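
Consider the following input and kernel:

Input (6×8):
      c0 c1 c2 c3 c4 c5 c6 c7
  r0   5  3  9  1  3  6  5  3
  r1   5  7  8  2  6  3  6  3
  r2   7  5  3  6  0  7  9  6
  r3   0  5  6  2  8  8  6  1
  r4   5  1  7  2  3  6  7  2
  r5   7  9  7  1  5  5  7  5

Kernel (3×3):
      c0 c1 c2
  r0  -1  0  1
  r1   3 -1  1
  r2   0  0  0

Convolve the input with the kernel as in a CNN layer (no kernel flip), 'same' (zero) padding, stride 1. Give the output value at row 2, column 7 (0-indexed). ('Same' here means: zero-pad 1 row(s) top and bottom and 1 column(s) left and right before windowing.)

15

The receptive field on the zero-padded input at this output position is [6 3 0 / 9 6 0 / 6 1 0]. Elementwise product with the kernel and sum: 6·-1 + 0·1 + 9·3 + 6·-1 + 0·1.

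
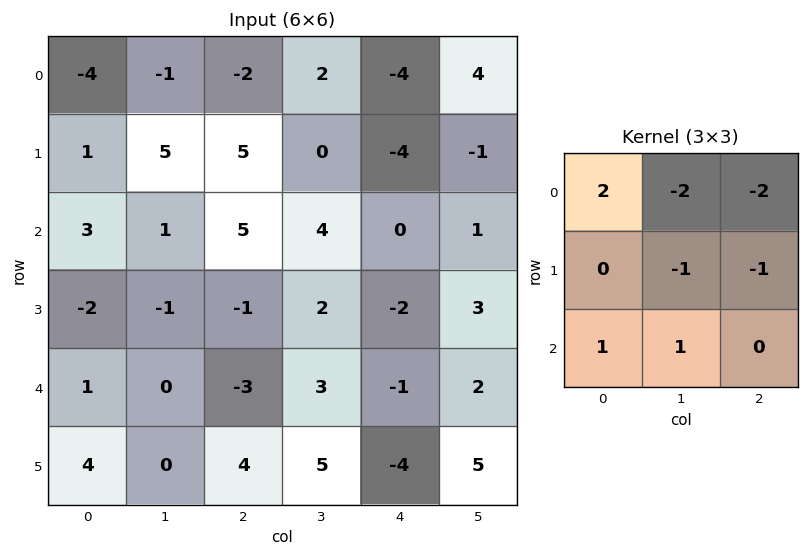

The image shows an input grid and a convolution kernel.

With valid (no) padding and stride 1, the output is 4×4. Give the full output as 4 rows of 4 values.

-8 -1 13 13
-27 -11 15 9
-3 -20 2 7
7 0 5 2

Output[0,0]: The receptive field on the input at this output position is [-4 -1 -2 / 1 5 5 / 3 1 5]. Elementwise product with the kernel and sum: -4·2 + -1·-2 + -2·-2 + 5·-1 + 5·-1 + 3·1 + 1·1.
Output[0,1]: The receptive field on the input at this output position is [-1 -2 2 / 5 5 0 / 1 5 4]. Elementwise product with the kernel and sum: -1·2 + -2·-2 + 2·-2 + 5·-1 + 0·-1 + 1·1 + 5·1.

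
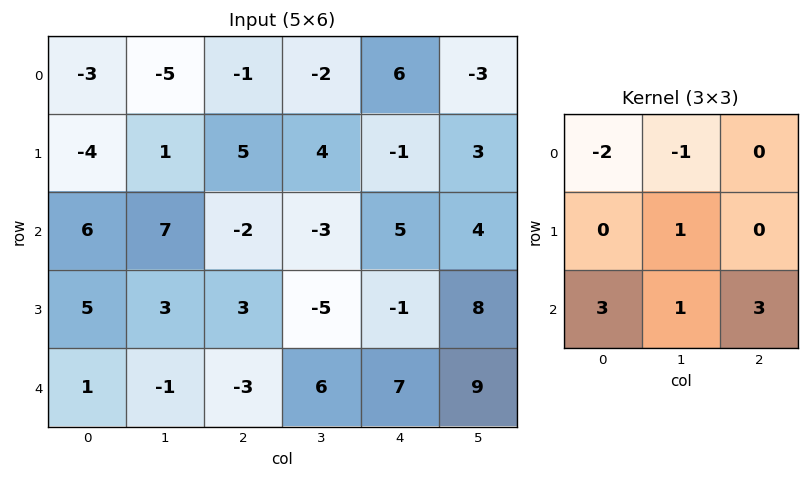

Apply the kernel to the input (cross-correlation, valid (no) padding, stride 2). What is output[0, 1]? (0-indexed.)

The receptive field on the input at this output position is [-1 -2 6 / 5 4 -1 / -2 -3 5]. Elementwise product with the kernel and sum: -1·-2 + -2·-1 + 4·1 + -2·3 + -3·1 + 5·3.

14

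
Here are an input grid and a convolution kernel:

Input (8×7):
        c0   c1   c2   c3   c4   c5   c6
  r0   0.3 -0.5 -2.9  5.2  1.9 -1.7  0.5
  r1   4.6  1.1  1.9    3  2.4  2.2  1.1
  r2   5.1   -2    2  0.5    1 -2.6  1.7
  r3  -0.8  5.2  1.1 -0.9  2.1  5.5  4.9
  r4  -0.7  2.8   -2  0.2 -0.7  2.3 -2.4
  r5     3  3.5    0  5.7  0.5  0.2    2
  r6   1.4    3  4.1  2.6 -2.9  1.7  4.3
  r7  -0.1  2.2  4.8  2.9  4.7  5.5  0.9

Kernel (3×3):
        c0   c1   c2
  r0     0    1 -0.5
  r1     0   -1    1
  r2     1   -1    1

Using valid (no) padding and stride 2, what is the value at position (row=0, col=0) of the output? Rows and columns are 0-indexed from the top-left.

The receptive field on the input at this output position is [0.3 -0.5 -2.9 / 4.6 1.1 1.9 / 5.1 -2 2]. Elementwise product with the kernel and sum: -0.5·1 + -2.9·-0.5 + 1.1·-1 + 1.9·1 + 5.1·1 + -2·-1 + 2·1.

10.85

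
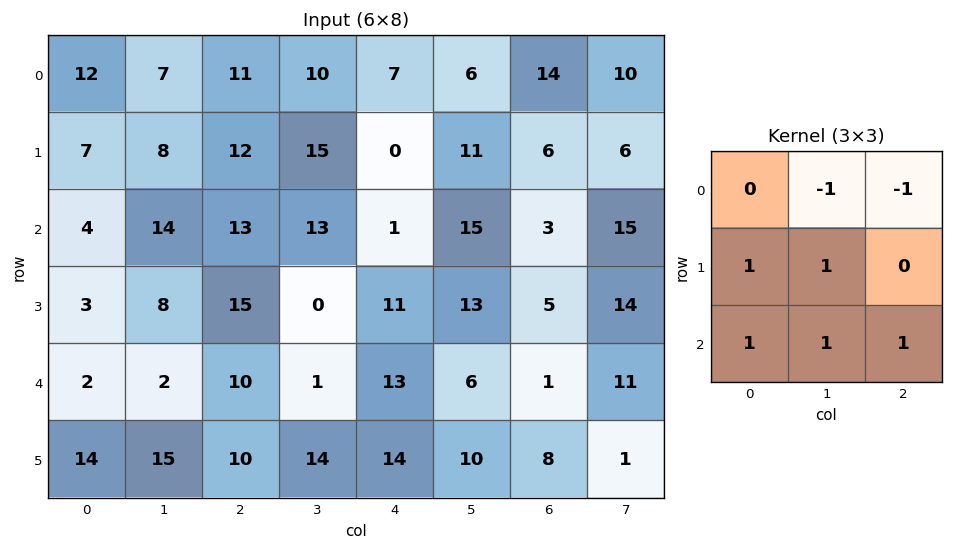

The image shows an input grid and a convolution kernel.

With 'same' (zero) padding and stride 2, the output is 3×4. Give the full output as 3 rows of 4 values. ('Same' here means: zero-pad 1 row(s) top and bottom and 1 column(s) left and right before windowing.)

Output[0,0]: The receptive field on the zero-padded input at this output position is [0 0 0 / 0 12 7 / 0 7 8]. Elementwise product with the kernel and sum: 0·-1 + 0·-1 + 0·1 + 12·1 + 0·1 + 7·1 + 8·1.

27 53 43 43
0 23 27 38
20 36 28 7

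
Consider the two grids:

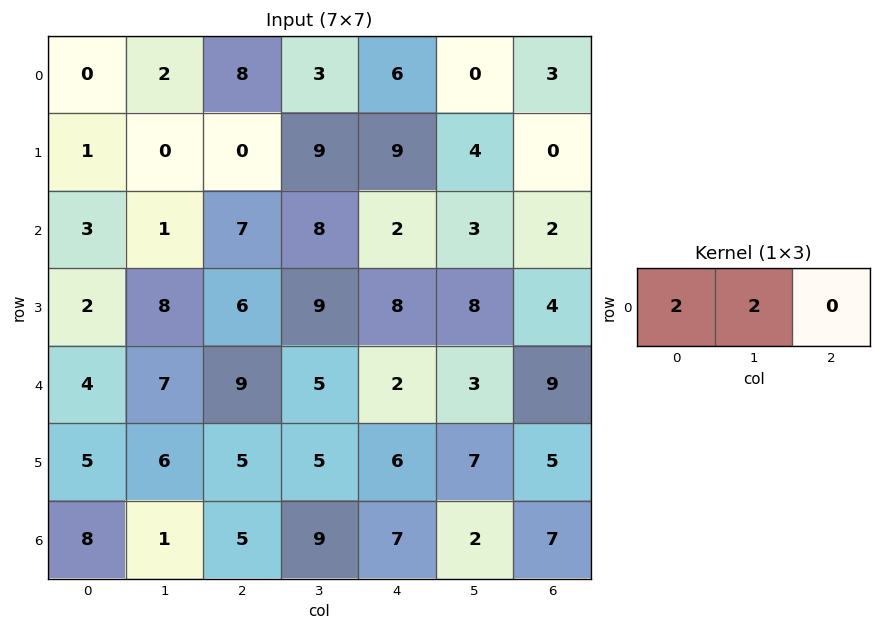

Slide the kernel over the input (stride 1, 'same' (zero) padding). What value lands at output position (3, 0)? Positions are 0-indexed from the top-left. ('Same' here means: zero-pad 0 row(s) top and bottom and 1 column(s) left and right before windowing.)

4

The receptive field on the zero-padded input at this output position is [0 2 8]. Elementwise product with the kernel and sum: 0·2 + 2·2.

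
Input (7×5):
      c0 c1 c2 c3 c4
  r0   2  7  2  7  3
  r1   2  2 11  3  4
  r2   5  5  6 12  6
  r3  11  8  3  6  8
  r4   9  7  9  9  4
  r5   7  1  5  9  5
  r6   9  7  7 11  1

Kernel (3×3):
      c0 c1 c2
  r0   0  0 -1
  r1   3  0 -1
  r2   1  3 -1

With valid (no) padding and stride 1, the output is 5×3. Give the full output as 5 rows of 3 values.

7 7 62
30 11 21
45 31 27
20 13 42
30 2 45

Output[0,0]: The receptive field on the input at this output position is [2 7 2 / 2 2 11 / 5 5 6]. Elementwise product with the kernel and sum: 2·-1 + 2·3 + 11·-1 + 5·1 + 5·3 + 6·-1.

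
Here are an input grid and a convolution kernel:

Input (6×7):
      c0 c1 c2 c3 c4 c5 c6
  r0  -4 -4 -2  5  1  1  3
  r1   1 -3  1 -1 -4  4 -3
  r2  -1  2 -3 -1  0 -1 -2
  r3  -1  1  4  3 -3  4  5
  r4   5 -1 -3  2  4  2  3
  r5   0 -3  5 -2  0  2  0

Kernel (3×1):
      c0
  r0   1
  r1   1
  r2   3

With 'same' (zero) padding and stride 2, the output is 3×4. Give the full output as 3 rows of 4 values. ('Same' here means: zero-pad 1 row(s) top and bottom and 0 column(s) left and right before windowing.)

-1 1 -11 -6
-3 10 -13 10
4 16 1 8

Output[0,0]: The receptive field on the zero-padded input at this output position is [0 / -4 / 1]. Elementwise product with the kernel and sum: 0·1 + -4·1 + 1·3.
Output[0,1]: The receptive field on the zero-padded input at this output position is [0 / -2 / 1]. Elementwise product with the kernel and sum: 0·1 + -2·1 + 1·3.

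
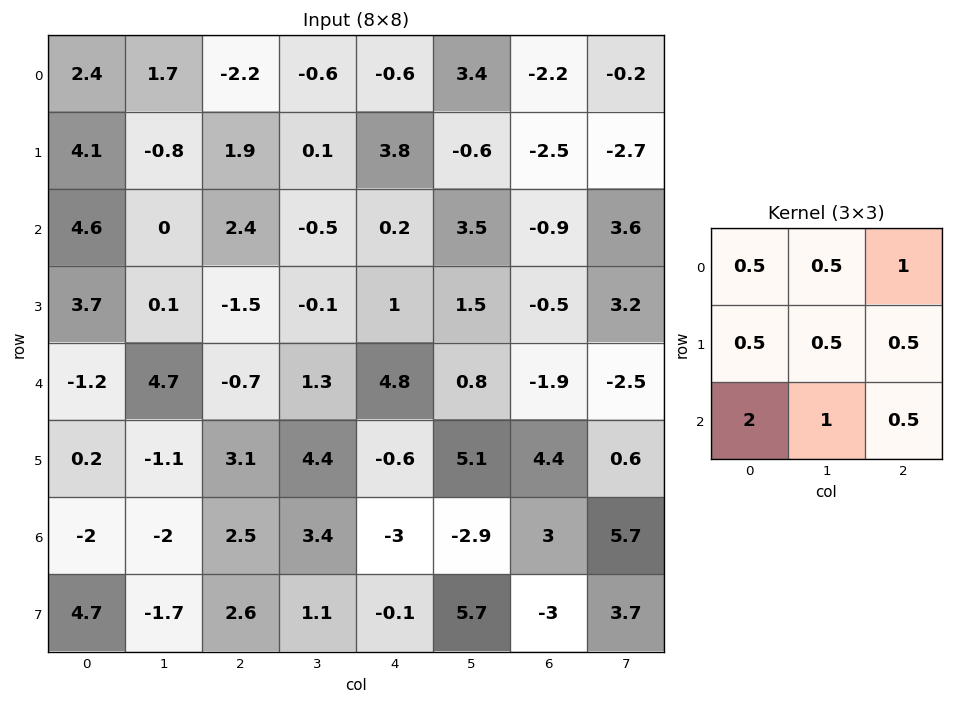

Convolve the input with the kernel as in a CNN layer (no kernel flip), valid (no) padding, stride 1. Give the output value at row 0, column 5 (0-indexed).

5.4

The receptive field on the input at this output position is [3.4 -2.2 -0.2 / -0.6 -2.5 -2.7 / 3.5 -0.9 3.6]. Elementwise product with the kernel and sum: 3.4·0.5 + -2.2·0.5 + -0.2·1 + -0.6·0.5 + -2.5·0.5 + -2.7·0.5 + 3.5·2 + -0.9·1 + 3.6·0.5.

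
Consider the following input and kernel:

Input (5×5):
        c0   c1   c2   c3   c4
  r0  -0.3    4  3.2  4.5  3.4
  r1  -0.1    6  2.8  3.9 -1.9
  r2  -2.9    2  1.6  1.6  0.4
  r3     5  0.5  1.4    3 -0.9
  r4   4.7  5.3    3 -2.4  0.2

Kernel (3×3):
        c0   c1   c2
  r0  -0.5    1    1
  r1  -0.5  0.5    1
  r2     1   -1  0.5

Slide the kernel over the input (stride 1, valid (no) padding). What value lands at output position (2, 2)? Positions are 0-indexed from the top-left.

6.6

The receptive field on the input at this output position is [1.6 1.6 0.4 / 1.4 3 -0.9 / 3 -2.4 0.2]. Elementwise product with the kernel and sum: 1.6·-0.5 + 1.6·1 + 0.4·1 + 1.4·-0.5 + 3·0.5 + -0.9·1 + 3·1 + -2.4·-1 + 0.2·0.5.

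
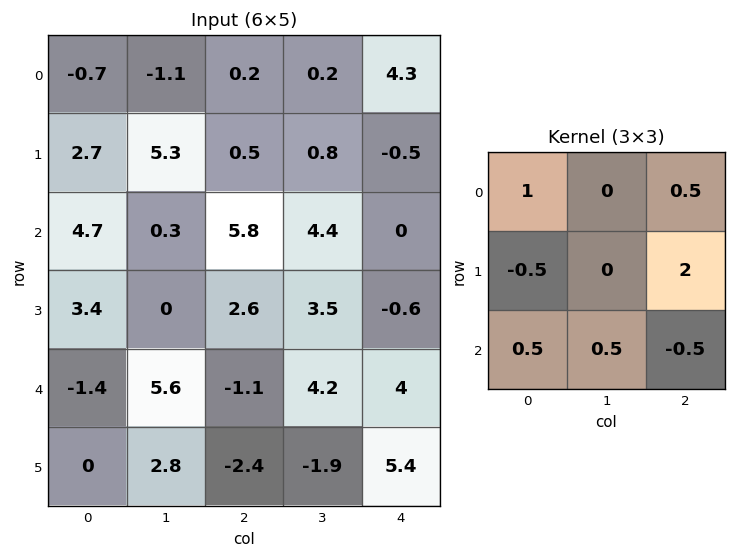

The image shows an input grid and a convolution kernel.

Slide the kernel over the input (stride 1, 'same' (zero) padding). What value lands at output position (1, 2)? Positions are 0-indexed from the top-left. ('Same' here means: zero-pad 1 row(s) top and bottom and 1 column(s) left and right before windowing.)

The receptive field on the zero-padded input at this output position is [-1.1 0.2 0.2 / 5.3 0.5 0.8 / 0.3 5.8 4.4]. Elementwise product with the kernel and sum: -1.1·1 + 0.2·0.5 + 5.3·-0.5 + 0.8·2 + 0.3·0.5 + 5.8·0.5 + 4.4·-0.5.

-1.2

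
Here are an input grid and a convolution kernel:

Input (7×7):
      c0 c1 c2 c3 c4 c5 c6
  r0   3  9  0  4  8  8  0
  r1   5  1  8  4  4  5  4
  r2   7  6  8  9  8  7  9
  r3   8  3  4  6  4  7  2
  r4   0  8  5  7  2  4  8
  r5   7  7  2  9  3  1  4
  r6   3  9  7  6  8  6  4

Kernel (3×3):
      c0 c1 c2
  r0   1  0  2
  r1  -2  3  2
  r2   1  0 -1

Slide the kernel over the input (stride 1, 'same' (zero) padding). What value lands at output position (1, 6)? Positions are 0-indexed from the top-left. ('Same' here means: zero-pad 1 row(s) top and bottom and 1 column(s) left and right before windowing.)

The receptive field on the zero-padded input at this output position is [8 0 0 / 5 4 0 / 7 9 0]. Elementwise product with the kernel and sum: 8·1 + 0·2 + 5·-2 + 4·3 + 0·2 + 7·1 + 0·-1.

17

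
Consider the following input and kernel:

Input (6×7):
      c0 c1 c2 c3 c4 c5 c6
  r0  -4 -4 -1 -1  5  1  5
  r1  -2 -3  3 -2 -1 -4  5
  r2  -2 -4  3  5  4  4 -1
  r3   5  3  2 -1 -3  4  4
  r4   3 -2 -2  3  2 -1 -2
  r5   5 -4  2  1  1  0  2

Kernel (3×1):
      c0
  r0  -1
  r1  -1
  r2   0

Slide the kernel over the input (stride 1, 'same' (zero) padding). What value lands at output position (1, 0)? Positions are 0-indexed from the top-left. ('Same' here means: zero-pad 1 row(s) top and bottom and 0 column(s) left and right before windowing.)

6

The receptive field on the zero-padded input at this output position is [-4 / -2 / -2]. Elementwise product with the kernel and sum: -4·-1 + -2·-1.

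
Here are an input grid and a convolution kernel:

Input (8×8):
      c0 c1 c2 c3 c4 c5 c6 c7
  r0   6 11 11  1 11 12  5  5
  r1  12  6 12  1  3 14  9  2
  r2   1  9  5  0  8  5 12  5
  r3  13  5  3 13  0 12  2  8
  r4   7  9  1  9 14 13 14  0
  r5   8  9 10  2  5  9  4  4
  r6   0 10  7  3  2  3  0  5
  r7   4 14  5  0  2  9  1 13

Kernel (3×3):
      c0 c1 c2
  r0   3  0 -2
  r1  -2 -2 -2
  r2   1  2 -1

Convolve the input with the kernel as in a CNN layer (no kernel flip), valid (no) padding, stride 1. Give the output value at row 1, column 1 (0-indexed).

The receptive field on the input at this output position is [6 12 1 / 9 5 0 / 5 3 13]. Elementwise product with the kernel and sum: 6·3 + 1·-2 + 9·-2 + 5·-2 + 0·-2 + 5·1 + 3·2 + 13·-1.

-14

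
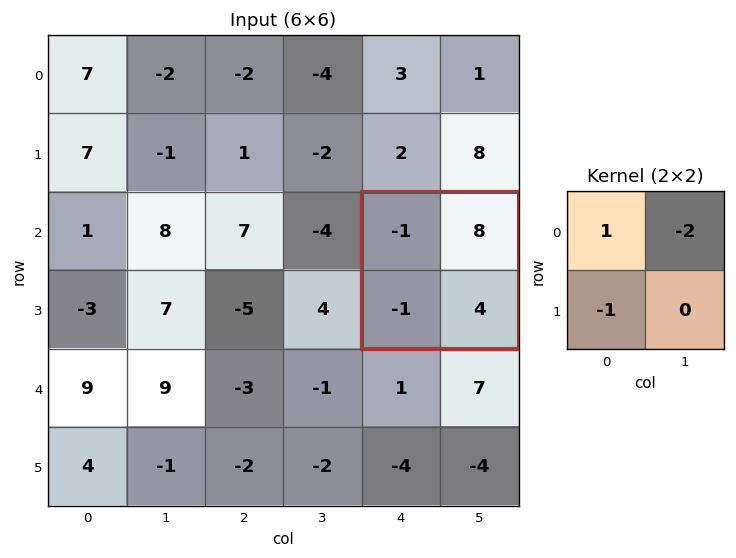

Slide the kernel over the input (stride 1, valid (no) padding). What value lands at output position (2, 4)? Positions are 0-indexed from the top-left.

The receptive field on the input at this output position is [-1 8 / -1 4]. Elementwise product with the kernel and sum: -1·1 + 8·-2 + -1·-1.

-16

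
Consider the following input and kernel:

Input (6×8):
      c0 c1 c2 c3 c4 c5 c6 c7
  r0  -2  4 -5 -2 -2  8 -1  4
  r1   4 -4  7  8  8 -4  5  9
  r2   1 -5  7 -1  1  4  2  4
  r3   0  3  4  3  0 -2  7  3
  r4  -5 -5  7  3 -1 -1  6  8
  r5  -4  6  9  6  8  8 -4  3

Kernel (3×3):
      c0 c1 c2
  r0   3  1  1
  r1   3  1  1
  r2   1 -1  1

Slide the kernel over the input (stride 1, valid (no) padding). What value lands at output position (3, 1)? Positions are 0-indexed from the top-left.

The receptive field on the input at this output position is [3 4 3 / -5 7 3 / 6 9 6]. Elementwise product with the kernel and sum: 3·3 + 4·1 + 3·1 + -5·3 + 7·1 + 3·1 + 6·1 + 9·-1 + 6·1.

14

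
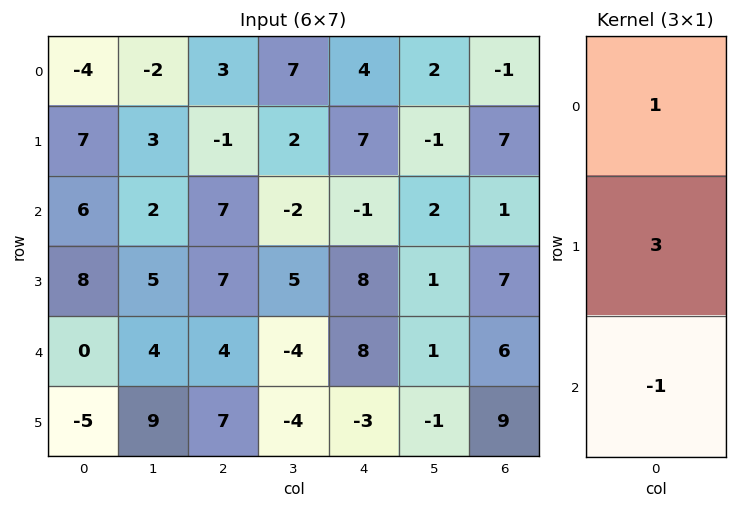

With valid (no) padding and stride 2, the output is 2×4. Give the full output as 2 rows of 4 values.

11 -7 26 19
30 24 15 16

Output[0,0]: The receptive field on the input at this output position is [-4 / 7 / 6]. Elementwise product with the kernel and sum: -4·1 + 7·3 + 6·-1.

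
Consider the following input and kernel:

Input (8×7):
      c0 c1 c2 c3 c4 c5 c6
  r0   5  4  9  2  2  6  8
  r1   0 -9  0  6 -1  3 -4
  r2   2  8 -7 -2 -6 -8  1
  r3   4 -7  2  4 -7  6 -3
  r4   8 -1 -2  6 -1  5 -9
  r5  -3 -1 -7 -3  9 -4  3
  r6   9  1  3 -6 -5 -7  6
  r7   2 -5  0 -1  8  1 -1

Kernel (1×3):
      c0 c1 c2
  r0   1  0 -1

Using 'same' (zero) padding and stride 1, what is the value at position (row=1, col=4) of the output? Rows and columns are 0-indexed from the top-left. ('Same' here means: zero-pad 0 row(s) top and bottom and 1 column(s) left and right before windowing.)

3

The receptive field on the zero-padded input at this output position is [6 -1 3]. Elementwise product with the kernel and sum: 6·1 + 3·-1.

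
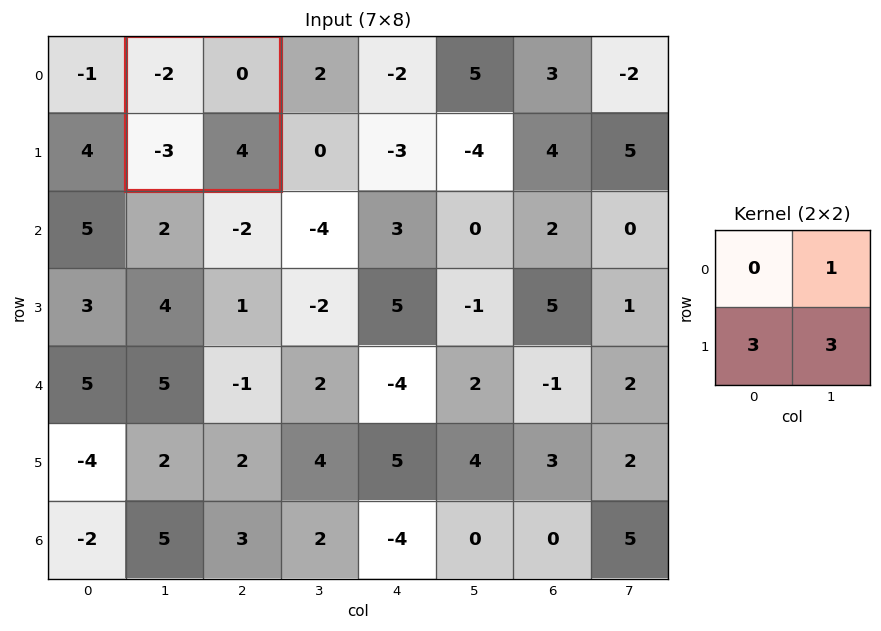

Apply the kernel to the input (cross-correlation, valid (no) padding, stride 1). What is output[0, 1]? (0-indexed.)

3

The receptive field on the input at this output position is [-2 0 / -3 4]. Elementwise product with the kernel and sum: 0·1 + -3·3 + 4·3.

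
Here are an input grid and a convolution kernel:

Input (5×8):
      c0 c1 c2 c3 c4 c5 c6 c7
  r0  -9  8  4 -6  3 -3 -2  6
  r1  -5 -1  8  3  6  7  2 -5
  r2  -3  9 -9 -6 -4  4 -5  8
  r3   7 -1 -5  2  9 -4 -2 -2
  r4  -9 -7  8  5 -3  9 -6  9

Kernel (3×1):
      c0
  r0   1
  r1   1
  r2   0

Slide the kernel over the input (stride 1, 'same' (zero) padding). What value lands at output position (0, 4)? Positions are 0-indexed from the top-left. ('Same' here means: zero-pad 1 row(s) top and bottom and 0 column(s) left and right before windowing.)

3

The receptive field on the zero-padded input at this output position is [0 / 3 / 6]. Elementwise product with the kernel and sum: 0·1 + 3·1.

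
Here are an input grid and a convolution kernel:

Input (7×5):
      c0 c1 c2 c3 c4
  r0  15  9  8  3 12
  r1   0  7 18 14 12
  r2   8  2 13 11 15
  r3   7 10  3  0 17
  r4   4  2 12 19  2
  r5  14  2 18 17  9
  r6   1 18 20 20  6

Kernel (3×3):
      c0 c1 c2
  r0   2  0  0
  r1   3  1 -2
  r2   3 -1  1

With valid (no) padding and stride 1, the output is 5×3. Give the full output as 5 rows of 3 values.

Output[0,0]: The receptive field on the input at this output position is [15 9 8 / 0 7 18 / 8 2 13]. Elementwise product with the kernel and sum: 15·2 + 0·3 + 7·1 + 18·-2 + 8·3 + 2·-1 + 13·1.

36 33 103
14 38 82
63 50 20
62 5 103
21 48 123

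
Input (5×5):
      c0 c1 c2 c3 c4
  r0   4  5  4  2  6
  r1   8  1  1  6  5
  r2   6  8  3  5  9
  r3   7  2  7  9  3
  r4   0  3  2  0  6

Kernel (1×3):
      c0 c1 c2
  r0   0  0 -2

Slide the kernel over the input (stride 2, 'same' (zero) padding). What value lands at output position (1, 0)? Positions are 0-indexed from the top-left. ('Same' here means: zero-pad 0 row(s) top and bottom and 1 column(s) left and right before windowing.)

The receptive field on the zero-padded input at this output position is [0 6 8]. Elementwise product with the kernel and sum: 8·-2.

-16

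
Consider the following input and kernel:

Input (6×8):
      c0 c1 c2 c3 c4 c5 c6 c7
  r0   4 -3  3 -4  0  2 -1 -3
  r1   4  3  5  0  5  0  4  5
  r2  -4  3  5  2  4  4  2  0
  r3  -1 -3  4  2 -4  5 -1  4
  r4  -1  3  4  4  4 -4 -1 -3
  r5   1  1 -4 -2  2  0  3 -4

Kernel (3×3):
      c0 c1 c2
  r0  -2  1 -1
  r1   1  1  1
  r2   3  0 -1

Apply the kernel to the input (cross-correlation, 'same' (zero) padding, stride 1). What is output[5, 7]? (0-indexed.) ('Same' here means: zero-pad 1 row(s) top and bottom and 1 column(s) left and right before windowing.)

The receptive field on the zero-padded input at this output position is [-1 -3 0 / 3 -4 0 / 0 0 0]. Elementwise product with the kernel and sum: -1·-2 + -3·1 + 0·-1 + 3·1 + -4·1 + 0·1 + 0·3 + 0·-1.

-2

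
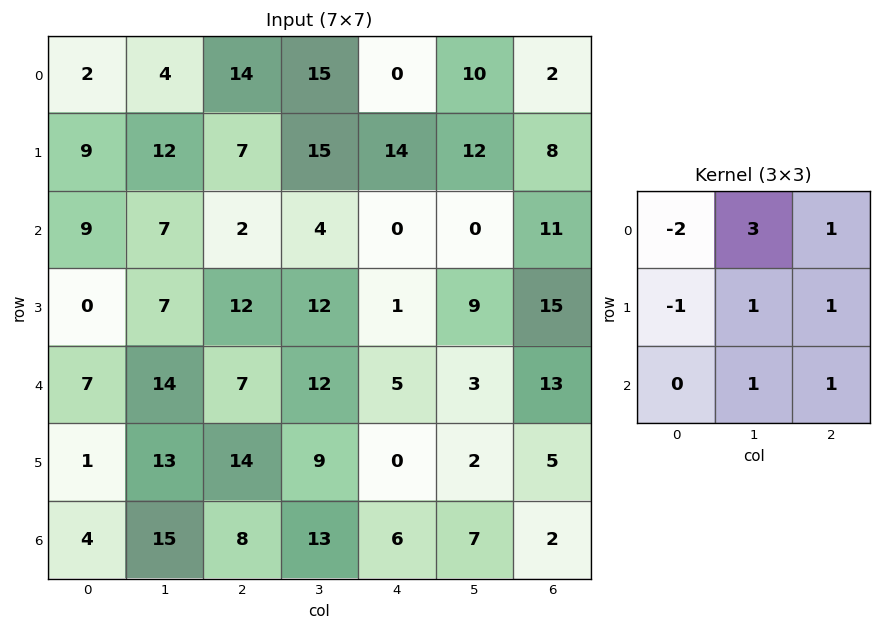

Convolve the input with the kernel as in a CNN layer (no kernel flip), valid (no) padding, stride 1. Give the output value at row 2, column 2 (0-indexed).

The receptive field on the input at this output position is [2 4 0 / 12 12 1 / 7 12 5]. Elementwise product with the kernel and sum: 2·-2 + 4·3 + 0·1 + 12·-1 + 12·1 + 1·1 + 12·1 + 5·1.

26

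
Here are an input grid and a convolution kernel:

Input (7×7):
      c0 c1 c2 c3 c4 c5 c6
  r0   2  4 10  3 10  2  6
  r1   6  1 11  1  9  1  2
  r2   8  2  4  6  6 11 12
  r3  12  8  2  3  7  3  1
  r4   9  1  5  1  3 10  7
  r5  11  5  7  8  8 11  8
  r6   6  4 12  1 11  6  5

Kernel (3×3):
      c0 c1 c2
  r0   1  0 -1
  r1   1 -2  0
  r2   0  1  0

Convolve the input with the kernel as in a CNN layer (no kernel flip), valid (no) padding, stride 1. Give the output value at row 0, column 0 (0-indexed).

-2

The receptive field on the input at this output position is [2 4 10 / 6 1 11 / 8 2 4]. Elementwise product with the kernel and sum: 2·1 + 10·-1 + 6·1 + 1·-2 + 2·1.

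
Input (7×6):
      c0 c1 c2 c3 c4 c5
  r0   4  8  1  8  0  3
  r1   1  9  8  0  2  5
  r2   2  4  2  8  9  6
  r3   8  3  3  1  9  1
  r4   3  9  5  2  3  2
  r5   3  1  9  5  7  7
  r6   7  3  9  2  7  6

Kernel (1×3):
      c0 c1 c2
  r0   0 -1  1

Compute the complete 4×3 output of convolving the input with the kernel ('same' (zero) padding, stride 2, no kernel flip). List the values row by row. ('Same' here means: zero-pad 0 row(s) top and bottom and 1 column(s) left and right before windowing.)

4 7 3
2 6 -3
6 -3 -1
-4 -7 -1

Output[0,0]: The receptive field on the zero-padded input at this output position is [0 4 8]. Elementwise product with the kernel and sum: 4·-1 + 8·1.
Output[0,1]: The receptive field on the zero-padded input at this output position is [8 1 8]. Elementwise product with the kernel and sum: 1·-1 + 8·1.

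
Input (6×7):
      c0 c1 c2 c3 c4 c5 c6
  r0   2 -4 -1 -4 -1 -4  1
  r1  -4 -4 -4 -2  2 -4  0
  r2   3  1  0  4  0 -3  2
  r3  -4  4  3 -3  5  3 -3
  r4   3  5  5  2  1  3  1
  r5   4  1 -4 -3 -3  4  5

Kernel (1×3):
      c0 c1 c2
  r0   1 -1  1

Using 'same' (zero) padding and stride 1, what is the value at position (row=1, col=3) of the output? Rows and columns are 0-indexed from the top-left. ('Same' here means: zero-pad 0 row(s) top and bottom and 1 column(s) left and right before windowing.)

The receptive field on the zero-padded input at this output position is [-4 -2 2]. Elementwise product with the kernel and sum: -4·1 + -2·-1 + 2·1.

0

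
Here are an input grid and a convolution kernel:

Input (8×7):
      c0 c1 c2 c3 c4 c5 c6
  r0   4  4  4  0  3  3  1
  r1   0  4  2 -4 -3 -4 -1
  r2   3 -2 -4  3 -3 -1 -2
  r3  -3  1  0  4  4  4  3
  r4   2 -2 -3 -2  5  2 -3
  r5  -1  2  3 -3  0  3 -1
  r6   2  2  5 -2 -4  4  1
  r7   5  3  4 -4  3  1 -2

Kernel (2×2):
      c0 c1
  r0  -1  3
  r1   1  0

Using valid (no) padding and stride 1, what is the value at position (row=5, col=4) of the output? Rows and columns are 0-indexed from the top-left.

5

The receptive field on the input at this output position is [0 3 / -4 4]. Elementwise product with the kernel and sum: 0·-1 + 3·3 + -4·1.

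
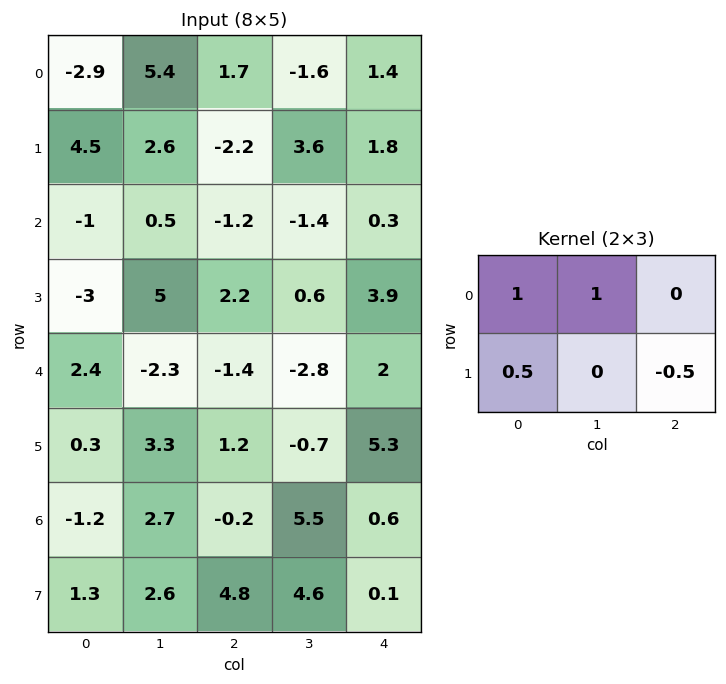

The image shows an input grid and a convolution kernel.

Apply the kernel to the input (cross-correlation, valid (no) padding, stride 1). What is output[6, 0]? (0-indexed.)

-0.25

The receptive field on the input at this output position is [-1.2 2.7 -0.2 / 1.3 2.6 4.8]. Elementwise product with the kernel and sum: -1.2·1 + 2.7·1 + 1.3·0.5 + 4.8·-0.5.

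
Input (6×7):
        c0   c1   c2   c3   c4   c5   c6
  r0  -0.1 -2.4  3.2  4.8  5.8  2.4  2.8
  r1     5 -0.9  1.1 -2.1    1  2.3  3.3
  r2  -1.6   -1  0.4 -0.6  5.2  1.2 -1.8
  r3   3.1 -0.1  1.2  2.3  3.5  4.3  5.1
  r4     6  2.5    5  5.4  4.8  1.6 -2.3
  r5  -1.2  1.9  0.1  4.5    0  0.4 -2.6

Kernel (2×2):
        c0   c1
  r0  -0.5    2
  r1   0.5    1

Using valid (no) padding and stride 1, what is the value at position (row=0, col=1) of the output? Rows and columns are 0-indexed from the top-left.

8.25

The receptive field on the input at this output position is [-2.4 3.2 / -0.9 1.1]. Elementwise product with the kernel and sum: -2.4·-0.5 + 3.2·2 + -0.9·0.5 + 1.1·1.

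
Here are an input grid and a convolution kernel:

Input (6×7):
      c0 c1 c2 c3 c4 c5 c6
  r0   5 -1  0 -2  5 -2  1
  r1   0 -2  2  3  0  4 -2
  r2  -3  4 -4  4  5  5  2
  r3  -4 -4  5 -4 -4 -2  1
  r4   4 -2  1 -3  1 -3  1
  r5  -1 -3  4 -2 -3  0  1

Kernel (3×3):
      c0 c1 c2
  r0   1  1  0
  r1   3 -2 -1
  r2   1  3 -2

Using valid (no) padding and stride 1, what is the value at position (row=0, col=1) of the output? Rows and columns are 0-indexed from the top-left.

-30

The receptive field on the input at this output position is [-1 0 -2 / -2 2 3 / 4 -4 4]. Elementwise product with the kernel and sum: -1·1 + 0·1 + -2·3 + 2·-2 + 3·-1 + 4·1 + -4·3 + 4·-2.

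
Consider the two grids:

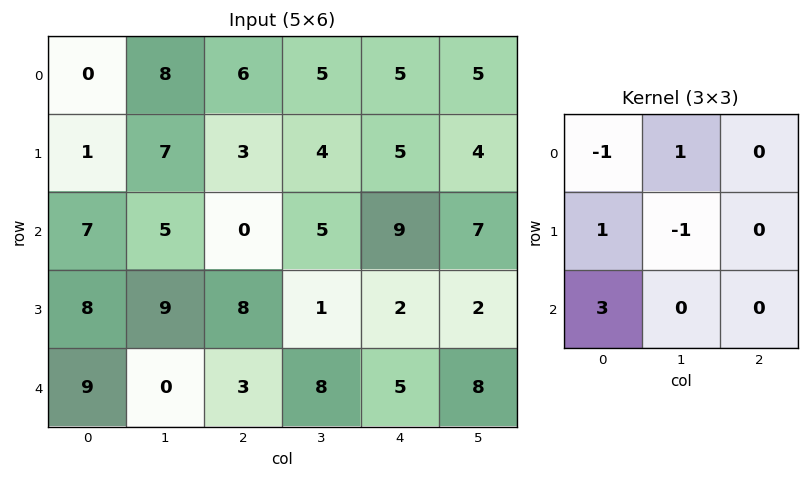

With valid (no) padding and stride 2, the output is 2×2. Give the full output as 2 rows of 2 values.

Output[0,0]: The receptive field on the input at this output position is [0 8 6 / 1 7 3 / 7 5 0]. Elementwise product with the kernel and sum: 0·-1 + 8·1 + 1·1 + 7·-1 + 7·3.
Output[0,1]: The receptive field on the input at this output position is [6 5 5 / 3 4 5 / 0 5 9]. Elementwise product with the kernel and sum: 6·-1 + 5·1 + 3·1 + 4·-1 + 0·3.

23 -2
24 21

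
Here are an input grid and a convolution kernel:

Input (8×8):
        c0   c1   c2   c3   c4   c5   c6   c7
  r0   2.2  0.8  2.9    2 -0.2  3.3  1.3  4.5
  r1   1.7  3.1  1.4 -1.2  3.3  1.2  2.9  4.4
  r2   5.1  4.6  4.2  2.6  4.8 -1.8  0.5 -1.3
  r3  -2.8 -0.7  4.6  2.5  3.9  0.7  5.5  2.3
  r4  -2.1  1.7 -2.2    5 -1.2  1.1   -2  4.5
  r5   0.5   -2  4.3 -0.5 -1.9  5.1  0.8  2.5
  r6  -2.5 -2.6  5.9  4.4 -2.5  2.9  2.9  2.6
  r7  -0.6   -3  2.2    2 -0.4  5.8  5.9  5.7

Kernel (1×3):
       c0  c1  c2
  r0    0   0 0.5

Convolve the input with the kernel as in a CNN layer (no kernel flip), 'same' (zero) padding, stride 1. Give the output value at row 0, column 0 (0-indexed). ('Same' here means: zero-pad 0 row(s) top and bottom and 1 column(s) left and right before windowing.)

0.4

The receptive field on the zero-padded input at this output position is [0 2.2 0.8]. Elementwise product with the kernel and sum: 0.8·0.5.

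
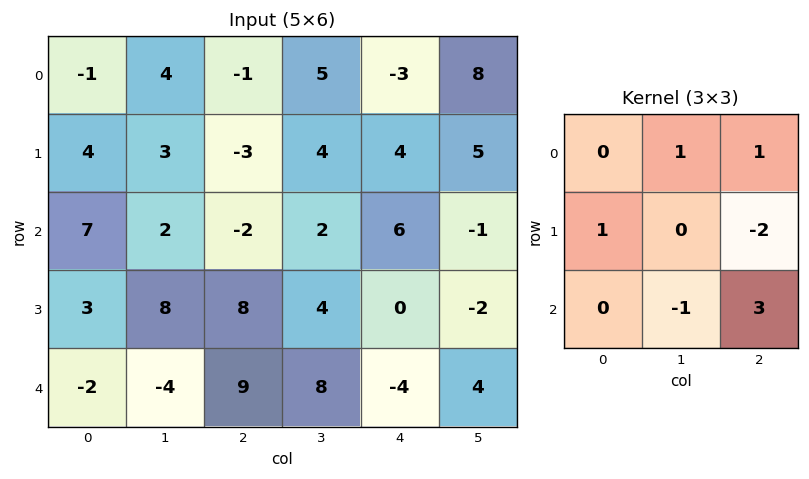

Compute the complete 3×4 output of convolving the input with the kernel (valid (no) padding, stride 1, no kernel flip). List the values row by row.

Output[0,0]: The receptive field on the input at this output position is [-1 4 -1 / 4 3 -3 / 7 2 -2]. Elementwise product with the kernel and sum: 4·1 + -1·1 + 4·1 + -3·-2 + 2·-1 + -2·3.
Output[0,1]: The receptive field on the input at this output position is [4 -1 5 / 3 -3 4 / 2 -2 2]. Elementwise product with the kernel and sum: -1·1 + 5·1 + 3·1 + 4·-2 + -2·-1 + 2·3.

5 7 7 -10
27 3 -10 7
18 15 -4 29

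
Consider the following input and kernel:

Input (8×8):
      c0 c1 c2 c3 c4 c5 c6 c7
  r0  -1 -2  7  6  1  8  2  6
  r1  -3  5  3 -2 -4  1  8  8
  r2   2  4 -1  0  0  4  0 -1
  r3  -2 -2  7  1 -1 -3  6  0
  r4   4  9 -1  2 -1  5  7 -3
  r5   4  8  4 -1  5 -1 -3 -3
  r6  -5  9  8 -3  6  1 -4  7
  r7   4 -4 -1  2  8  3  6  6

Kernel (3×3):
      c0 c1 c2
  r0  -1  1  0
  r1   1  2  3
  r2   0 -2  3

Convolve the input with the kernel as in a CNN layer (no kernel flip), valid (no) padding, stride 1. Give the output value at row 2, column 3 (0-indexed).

The receptive field on the input at this output position is [0 0 4 / 1 -1 -3 / 2 -1 5]. Elementwise product with the kernel and sum: 0·-1 + 0·1 + 1·1 + -1·2 + -3·3 + -1·-2 + 5·3.

7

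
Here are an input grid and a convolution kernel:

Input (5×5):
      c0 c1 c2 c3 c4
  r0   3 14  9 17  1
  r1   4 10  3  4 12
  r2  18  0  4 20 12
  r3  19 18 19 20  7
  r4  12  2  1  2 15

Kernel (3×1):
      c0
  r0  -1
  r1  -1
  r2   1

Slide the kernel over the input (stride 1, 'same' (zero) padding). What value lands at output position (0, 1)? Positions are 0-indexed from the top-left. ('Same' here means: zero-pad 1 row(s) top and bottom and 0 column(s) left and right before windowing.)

-4

The receptive field on the zero-padded input at this output position is [0 / 14 / 10]. Elementwise product with the kernel and sum: 0·-1 + 14·-1 + 10·1.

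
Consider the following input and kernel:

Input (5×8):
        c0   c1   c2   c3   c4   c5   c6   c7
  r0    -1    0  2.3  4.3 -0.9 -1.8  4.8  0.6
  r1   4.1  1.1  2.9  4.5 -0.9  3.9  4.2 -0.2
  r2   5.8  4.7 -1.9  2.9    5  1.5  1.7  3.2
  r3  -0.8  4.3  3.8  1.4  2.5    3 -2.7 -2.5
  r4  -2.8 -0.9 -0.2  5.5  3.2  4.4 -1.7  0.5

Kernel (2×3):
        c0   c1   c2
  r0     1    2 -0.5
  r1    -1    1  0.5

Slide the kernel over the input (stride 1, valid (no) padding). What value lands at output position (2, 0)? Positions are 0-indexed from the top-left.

The receptive field on the input at this output position is [5.8 4.7 -1.9 / -0.8 4.3 3.8]. Elementwise product with the kernel and sum: 5.8·1 + 4.7·2 + -1.9·-0.5 + -0.8·-1 + 4.3·1 + 3.8·0.5.

23.15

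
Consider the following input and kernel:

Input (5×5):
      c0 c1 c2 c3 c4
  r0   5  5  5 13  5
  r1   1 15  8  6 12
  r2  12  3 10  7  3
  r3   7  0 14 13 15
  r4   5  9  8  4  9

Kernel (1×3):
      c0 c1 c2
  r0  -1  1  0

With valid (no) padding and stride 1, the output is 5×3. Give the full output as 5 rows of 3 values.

Output[0,0]: The receptive field on the input at this output position is [5 5 5]. Elementwise product with the kernel and sum: 5·-1 + 5·1.

0 0 8
14 -7 -2
-9 7 -3
-7 14 -1
4 -1 -4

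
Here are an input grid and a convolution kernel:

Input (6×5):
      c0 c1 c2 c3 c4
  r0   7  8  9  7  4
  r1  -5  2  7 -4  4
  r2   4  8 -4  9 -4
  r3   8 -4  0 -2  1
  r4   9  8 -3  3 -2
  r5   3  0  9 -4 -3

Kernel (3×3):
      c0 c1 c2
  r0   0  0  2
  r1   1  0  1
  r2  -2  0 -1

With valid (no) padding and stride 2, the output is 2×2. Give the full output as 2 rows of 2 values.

16 31
-15 1

Output[0,0]: The receptive field on the input at this output position is [7 8 9 / -5 2 7 / 4 8 -4]. Elementwise product with the kernel and sum: 9·2 + -5·1 + 7·1 + 4·-2 + -4·-1.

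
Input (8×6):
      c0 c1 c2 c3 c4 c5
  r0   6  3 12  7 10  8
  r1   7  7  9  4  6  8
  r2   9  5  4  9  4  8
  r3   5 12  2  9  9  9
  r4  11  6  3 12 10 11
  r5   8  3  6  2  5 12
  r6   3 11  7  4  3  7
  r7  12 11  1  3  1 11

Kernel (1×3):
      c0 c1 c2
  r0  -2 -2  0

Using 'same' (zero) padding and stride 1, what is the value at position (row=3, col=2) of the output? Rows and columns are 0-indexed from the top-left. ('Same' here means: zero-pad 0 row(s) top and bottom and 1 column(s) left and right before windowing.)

The receptive field on the zero-padded input at this output position is [12 2 9]. Elementwise product with the kernel and sum: 12·-2 + 2·-2.

-28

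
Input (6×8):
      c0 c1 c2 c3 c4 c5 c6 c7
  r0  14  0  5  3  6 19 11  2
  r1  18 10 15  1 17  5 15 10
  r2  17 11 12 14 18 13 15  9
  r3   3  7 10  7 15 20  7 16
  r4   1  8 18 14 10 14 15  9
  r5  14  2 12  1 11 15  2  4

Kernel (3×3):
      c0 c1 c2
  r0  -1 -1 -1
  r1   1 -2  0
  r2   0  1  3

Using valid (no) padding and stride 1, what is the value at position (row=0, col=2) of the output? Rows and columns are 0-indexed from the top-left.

The receptive field on the input at this output position is [5 3 6 / 15 1 17 / 12 14 18]. Elementwise product with the kernel and sum: 5·-1 + 3·-1 + 6·-1 + 15·1 + 1·-2 + 14·1 + 18·3.

67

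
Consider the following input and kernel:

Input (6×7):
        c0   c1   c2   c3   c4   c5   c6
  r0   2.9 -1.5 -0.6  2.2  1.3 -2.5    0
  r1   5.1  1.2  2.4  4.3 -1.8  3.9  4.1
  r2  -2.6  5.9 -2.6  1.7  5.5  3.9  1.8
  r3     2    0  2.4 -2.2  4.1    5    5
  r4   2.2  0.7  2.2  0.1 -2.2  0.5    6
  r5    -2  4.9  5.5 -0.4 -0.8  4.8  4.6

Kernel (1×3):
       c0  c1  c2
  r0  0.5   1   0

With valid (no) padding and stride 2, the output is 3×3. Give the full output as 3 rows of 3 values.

Output[0,0]: The receptive field on the input at this output position is [2.9 -1.5 -0.6]. Elementwise product with the kernel and sum: 2.9·0.5 + -1.5·1.
Output[0,1]: The receptive field on the input at this output position is [-0.6 2.2 1.3]. Elementwise product with the kernel and sum: -0.6·0.5 + 2.2·1.

-0.05 1.9 -1.85
4.6 0.4 6.65
1.8 1.2 -0.6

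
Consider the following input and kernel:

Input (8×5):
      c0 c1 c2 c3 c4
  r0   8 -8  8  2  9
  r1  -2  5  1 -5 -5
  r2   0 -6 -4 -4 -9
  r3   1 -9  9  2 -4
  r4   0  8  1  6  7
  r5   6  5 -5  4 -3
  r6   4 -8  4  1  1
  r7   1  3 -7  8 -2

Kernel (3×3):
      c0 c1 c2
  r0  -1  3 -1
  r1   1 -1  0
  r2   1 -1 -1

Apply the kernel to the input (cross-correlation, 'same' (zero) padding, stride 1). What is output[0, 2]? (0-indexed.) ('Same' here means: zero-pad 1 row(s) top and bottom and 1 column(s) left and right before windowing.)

-7

The receptive field on the zero-padded input at this output position is [0 0 0 / -8 8 2 / 5 1 -5]. Elementwise product with the kernel and sum: 0·-1 + 0·3 + 0·-1 + -8·1 + 8·-1 + 5·1 + 1·-1 + -5·-1.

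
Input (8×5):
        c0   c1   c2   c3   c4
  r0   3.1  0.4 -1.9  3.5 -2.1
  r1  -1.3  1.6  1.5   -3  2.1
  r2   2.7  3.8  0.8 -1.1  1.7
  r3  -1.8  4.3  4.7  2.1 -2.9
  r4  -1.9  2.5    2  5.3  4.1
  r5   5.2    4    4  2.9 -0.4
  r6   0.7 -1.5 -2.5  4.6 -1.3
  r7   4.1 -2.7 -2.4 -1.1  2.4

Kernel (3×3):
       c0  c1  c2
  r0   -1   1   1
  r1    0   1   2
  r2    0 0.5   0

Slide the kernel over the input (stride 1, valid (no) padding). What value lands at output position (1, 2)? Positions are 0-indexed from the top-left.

The receptive field on the input at this output position is [1.5 -3 2.1 / 0.8 -1.1 1.7 / 4.7 2.1 -2.9]. Elementwise product with the kernel and sum: 1.5·-1 + -3·1 + 2.1·1 + -1.1·1 + 1.7·2 + 2.1·0.5.

0.95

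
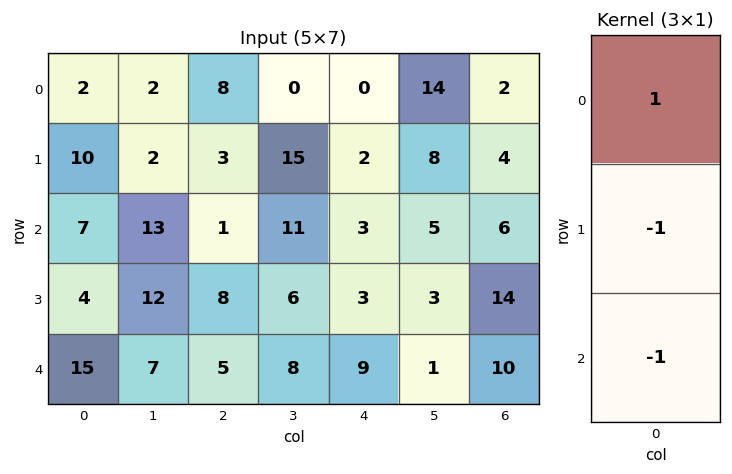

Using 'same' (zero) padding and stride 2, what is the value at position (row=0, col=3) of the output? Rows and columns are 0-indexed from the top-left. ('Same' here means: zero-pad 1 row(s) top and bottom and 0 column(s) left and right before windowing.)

The receptive field on the zero-padded input at this output position is [0 / 2 / 4]. Elementwise product with the kernel and sum: 0·1 + 2·-1 + 4·-1.

-6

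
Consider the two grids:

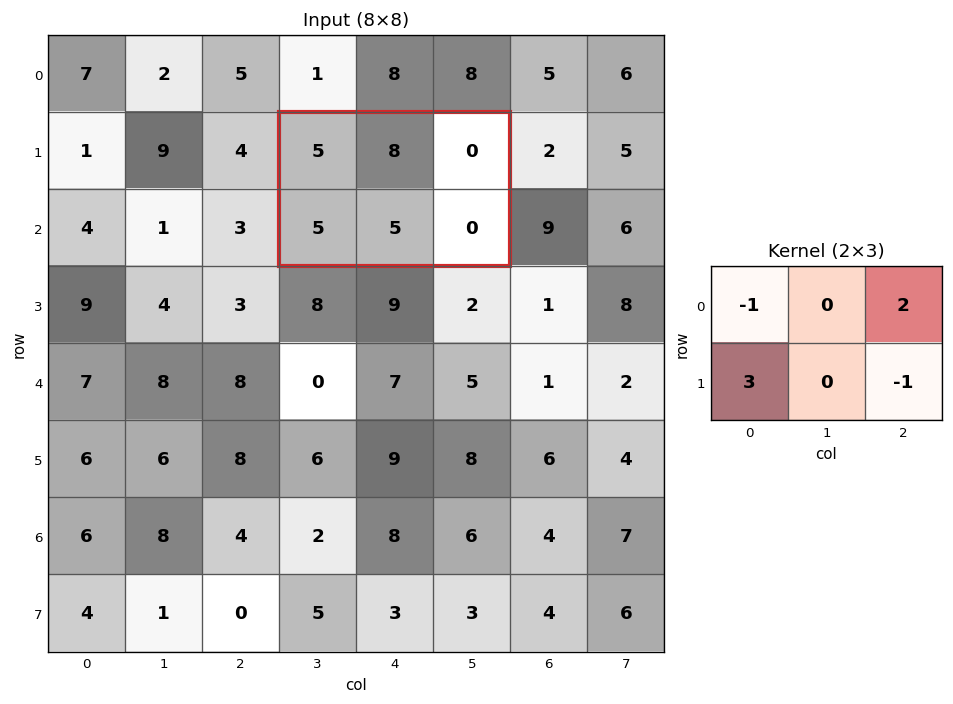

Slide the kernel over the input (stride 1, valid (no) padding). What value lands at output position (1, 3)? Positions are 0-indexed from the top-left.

The receptive field on the input at this output position is [5 8 0 / 5 5 0]. Elementwise product with the kernel and sum: 5·-1 + 0·2 + 5·3 + 0·-1.

10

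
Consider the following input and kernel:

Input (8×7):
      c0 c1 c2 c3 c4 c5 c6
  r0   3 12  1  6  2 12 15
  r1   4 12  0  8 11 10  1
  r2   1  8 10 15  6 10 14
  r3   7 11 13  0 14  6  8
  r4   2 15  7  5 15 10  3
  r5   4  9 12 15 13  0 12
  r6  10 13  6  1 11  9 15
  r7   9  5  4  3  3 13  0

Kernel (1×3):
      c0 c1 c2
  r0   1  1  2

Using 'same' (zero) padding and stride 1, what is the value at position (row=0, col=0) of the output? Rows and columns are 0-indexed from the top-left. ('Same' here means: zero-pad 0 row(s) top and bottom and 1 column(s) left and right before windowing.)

27

The receptive field on the zero-padded input at this output position is [0 3 12]. Elementwise product with the kernel and sum: 0·1 + 3·1 + 12·2.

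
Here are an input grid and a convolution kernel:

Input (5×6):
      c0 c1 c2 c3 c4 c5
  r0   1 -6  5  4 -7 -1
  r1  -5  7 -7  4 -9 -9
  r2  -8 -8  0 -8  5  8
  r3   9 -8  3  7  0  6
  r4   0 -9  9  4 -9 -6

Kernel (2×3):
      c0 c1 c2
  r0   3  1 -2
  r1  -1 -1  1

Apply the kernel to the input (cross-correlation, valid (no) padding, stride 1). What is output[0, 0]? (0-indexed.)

-22

The receptive field on the input at this output position is [1 -6 5 / -5 7 -7]. Elementwise product with the kernel and sum: 1·3 + -6·1 + 5·-2 + -5·-1 + 7·-1 + -7·1.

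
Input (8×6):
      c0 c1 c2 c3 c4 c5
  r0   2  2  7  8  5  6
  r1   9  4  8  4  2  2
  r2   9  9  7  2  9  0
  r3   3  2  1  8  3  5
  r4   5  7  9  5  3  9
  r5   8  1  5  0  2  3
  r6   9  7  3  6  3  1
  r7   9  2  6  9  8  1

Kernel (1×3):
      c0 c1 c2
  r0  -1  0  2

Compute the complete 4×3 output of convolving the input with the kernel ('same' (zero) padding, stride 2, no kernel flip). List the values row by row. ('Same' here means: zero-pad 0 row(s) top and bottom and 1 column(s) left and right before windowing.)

Output[0,0]: The receptive field on the zero-padded input at this output position is [0 2 2]. Elementwise product with the kernel and sum: 0·-1 + 2·2.
Output[0,1]: The receptive field on the zero-padded input at this output position is [2 7 8]. Elementwise product with the kernel and sum: 2·-1 + 8·2.

4 14 4
18 -5 -2
14 3 13
14 5 -4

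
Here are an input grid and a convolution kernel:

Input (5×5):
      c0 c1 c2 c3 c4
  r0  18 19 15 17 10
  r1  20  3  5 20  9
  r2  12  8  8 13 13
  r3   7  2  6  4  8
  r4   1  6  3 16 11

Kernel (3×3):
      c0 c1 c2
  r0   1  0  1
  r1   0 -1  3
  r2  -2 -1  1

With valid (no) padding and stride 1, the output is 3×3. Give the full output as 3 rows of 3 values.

21 80 16
31 48 32
31 28 30

Output[0,0]: The receptive field on the input at this output position is [18 19 15 / 20 3 5 / 12 8 8]. Elementwise product with the kernel and sum: 18·1 + 15·1 + 3·-1 + 5·3 + 12·-2 + 8·-1 + 8·1.
Output[0,1]: The receptive field on the input at this output position is [19 15 17 / 3 5 20 / 8 8 13]. Elementwise product with the kernel and sum: 19·1 + 17·1 + 5·-1 + 20·3 + 8·-2 + 8·-1 + 13·1.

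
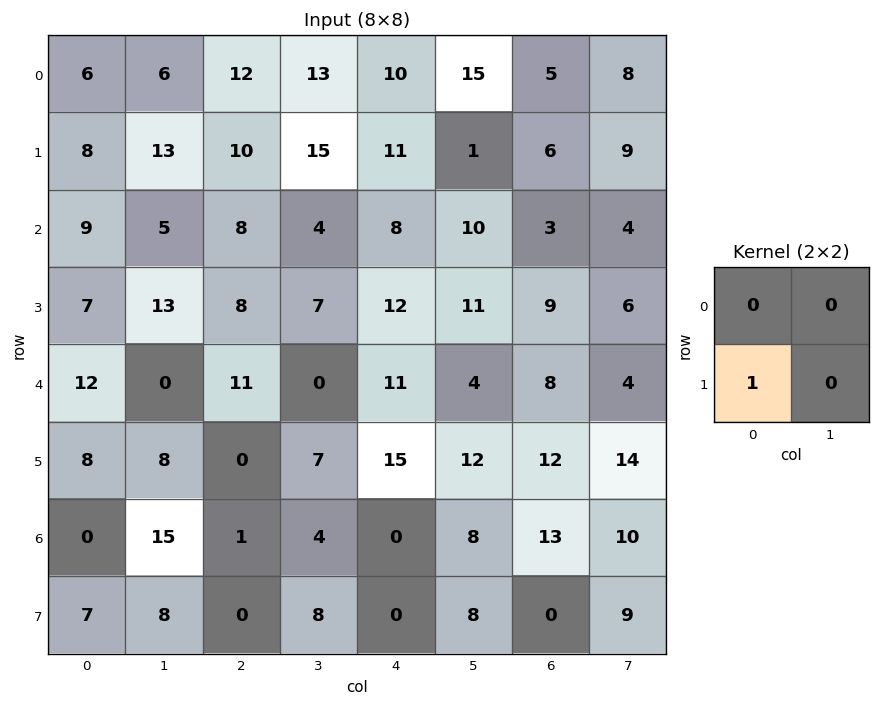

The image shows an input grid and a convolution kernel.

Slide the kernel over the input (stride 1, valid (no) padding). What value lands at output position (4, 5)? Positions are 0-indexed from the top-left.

12

The receptive field on the input at this output position is [4 8 / 12 12]. Elementwise product with the kernel and sum: 12·1.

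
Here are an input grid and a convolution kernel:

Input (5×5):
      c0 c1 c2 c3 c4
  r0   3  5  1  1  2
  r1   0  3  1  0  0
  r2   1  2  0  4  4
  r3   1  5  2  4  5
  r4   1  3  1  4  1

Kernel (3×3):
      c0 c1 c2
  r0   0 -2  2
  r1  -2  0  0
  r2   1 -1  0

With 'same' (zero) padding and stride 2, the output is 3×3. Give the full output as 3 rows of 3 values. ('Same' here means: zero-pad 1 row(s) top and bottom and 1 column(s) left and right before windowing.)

Output[0,0]: The receptive field on the zero-padded input at this output position is [0 0 0 / 0 3 5 / 0 0 3]. Elementwise product with the kernel and sum: 0·-2 + 0·2 + 0·-2 + 0·1 + 0·-1.

0 -8 -2
5 -3 -9
8 -2 -18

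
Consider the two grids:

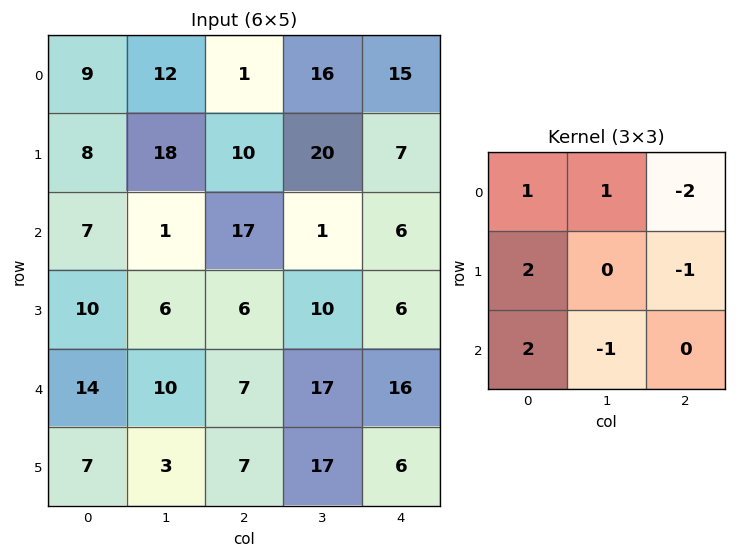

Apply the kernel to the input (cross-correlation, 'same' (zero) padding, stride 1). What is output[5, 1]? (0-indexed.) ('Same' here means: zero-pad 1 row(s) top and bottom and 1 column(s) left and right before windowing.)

17

The receptive field on the zero-padded input at this output position is [14 10 7 / 7 3 7 / 0 0 0]. Elementwise product with the kernel and sum: 14·1 + 10·1 + 7·-2 + 7·2 + 7·-1 + 0·2 + 0·-1.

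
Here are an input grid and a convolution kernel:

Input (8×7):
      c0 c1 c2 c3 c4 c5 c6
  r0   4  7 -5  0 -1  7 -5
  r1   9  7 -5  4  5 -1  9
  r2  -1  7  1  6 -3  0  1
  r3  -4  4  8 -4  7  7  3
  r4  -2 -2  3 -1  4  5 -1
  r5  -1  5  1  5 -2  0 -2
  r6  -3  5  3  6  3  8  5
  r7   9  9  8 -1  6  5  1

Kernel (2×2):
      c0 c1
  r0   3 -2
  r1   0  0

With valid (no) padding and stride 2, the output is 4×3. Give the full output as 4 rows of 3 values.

-2 -15 -17
-17 -9 -9
-2 11 2
-19 -3 -7

Output[0,0]: The receptive field on the input at this output position is [4 7 / 9 7]. Elementwise product with the kernel and sum: 4·3 + 7·-2.
Output[0,1]: The receptive field on the input at this output position is [-5 0 / -5 4]. Elementwise product with the kernel and sum: -5·3 + 0·-2.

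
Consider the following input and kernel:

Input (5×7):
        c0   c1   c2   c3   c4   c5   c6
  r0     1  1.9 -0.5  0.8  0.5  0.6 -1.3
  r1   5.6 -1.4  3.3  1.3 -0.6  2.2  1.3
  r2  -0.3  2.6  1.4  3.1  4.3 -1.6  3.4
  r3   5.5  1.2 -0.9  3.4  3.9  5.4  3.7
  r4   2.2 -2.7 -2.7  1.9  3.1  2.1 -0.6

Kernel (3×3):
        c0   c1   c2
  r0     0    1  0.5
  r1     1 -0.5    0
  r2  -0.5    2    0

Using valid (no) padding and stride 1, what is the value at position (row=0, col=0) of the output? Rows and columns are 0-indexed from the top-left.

13.3

The receptive field on the input at this output position is [1 1.9 -0.5 / 5.6 -1.4 3.3 / -0.3 2.6 1.4]. Elementwise product with the kernel and sum: 1.9·1 + -0.5·0.5 + 5.6·1 + -1.4·-0.5 + -0.3·-0.5 + 2.6·2.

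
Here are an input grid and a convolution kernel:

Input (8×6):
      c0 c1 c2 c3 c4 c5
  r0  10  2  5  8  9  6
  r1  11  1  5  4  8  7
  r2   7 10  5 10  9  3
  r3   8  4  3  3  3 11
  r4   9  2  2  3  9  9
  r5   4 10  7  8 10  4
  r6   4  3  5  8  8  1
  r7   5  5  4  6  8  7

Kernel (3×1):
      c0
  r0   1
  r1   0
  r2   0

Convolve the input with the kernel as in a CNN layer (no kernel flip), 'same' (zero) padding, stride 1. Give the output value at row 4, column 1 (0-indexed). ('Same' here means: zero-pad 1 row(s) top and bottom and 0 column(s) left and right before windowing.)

The receptive field on the zero-padded input at this output position is [4 / 2 / 10]. Elementwise product with the kernel and sum: 4·1.

4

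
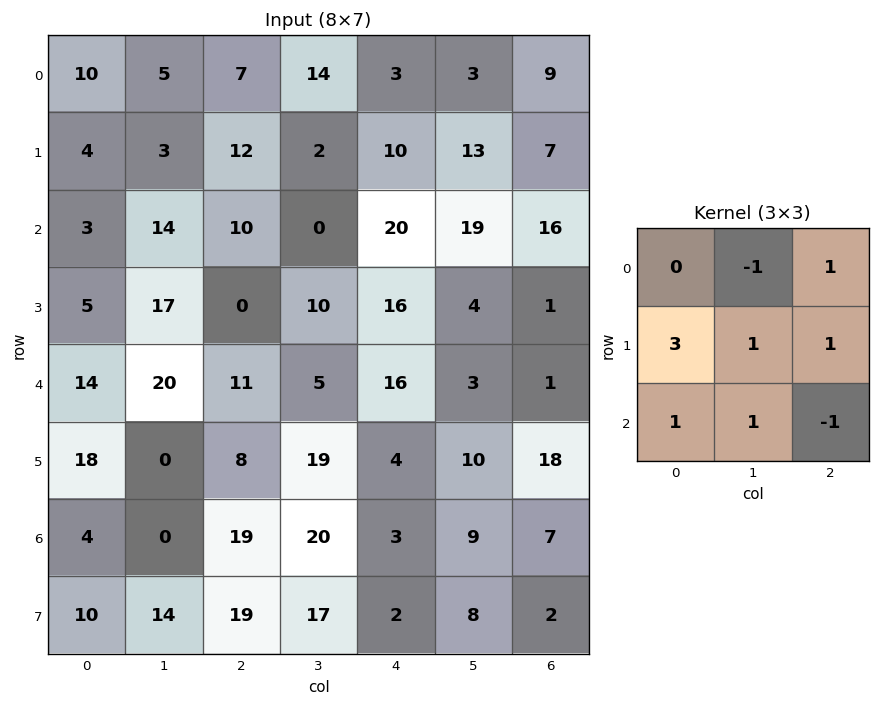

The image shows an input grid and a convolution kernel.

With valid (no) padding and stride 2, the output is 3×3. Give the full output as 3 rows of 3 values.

36 27 79
51 46 68
38 94 43

Output[0,0]: The receptive field on the input at this output position is [10 5 7 / 4 3 12 / 3 14 10]. Elementwise product with the kernel and sum: 5·-1 + 7·1 + 4·3 + 3·1 + 12·1 + 3·1 + 14·1 + 10·-1.
Output[0,1]: The receptive field on the input at this output position is [7 14 3 / 12 2 10 / 10 0 20]. Elementwise product with the kernel and sum: 14·-1 + 3·1 + 12·3 + 2·1 + 10·1 + 10·1 + 0·1 + 20·-1.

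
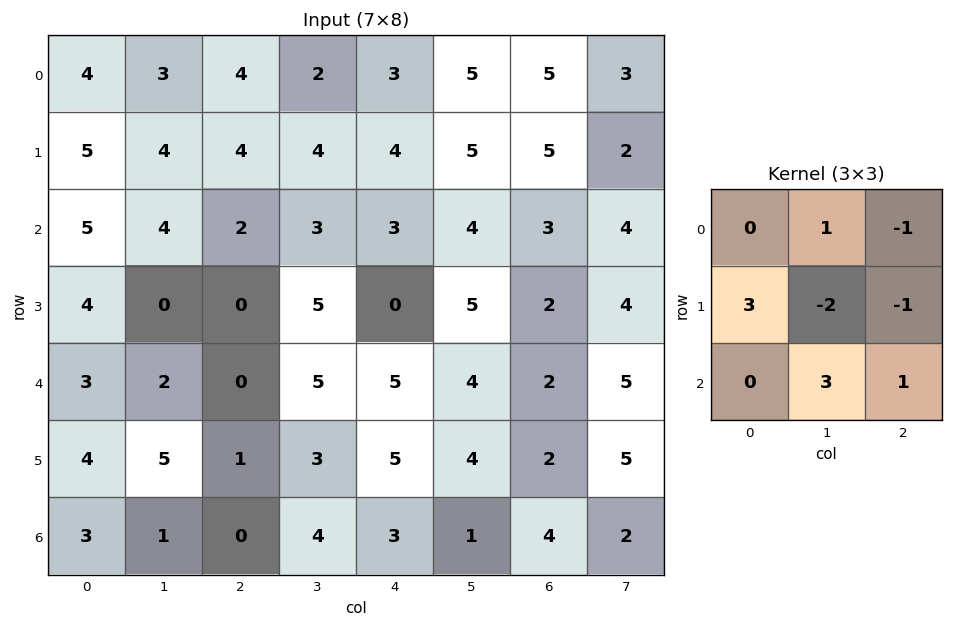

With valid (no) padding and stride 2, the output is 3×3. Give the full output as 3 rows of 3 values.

16 11 12
20 10 3
6 7 14

Output[0,0]: The receptive field on the input at this output position is [4 3 4 / 5 4 4 / 5 4 2]. Elementwise product with the kernel and sum: 3·1 + 4·-1 + 5·3 + 4·-2 + 4·-1 + 4·3 + 2·1.
Output[0,1]: The receptive field on the input at this output position is [4 2 3 / 4 4 4 / 2 3 3]. Elementwise product with the kernel and sum: 2·1 + 3·-1 + 4·3 + 4·-2 + 4·-1 + 3·3 + 3·1.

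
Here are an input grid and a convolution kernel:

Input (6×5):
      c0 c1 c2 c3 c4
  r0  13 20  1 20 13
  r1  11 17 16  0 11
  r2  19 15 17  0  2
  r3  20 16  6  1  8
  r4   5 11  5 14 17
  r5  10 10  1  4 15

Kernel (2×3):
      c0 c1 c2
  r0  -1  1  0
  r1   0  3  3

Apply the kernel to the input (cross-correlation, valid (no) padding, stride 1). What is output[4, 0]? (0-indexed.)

The receptive field on the input at this output position is [5 11 5 / 10 10 1]. Elementwise product with the kernel and sum: 5·-1 + 11·1 + 10·3 + 1·3.

39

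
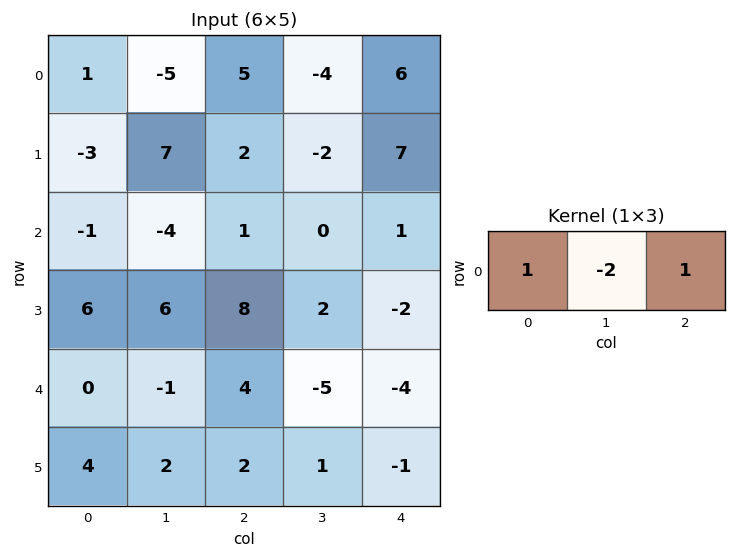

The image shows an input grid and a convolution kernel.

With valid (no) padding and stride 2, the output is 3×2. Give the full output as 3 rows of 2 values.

16 19
8 2
6 10

Output[0,0]: The receptive field on the input at this output position is [1 -5 5]. Elementwise product with the kernel and sum: 1·1 + -5·-2 + 5·1.
Output[0,1]: The receptive field on the input at this output position is [5 -4 6]. Elementwise product with the kernel and sum: 5·1 + -4·-2 + 6·1.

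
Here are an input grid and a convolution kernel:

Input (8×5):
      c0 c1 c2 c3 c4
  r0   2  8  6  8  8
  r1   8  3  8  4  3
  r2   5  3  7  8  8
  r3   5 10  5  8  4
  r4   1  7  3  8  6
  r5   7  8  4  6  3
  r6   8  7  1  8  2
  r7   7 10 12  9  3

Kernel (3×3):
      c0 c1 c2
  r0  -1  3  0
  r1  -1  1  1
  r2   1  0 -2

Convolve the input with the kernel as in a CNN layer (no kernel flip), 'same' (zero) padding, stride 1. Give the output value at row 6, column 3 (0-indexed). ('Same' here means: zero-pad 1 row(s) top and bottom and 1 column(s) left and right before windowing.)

29

The receptive field on the zero-padded input at this output position is [4 6 3 / 1 8 2 / 12 9 3]. Elementwise product with the kernel and sum: 4·-1 + 6·3 + 1·-1 + 8·1 + 2·1 + 12·1 + 3·-2.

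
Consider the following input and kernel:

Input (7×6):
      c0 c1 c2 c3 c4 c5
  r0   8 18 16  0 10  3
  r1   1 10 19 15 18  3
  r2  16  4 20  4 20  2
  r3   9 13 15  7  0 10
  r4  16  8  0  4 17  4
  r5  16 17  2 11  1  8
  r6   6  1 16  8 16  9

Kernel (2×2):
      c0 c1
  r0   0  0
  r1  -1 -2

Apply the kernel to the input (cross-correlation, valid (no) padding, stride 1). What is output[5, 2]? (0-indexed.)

-32

The receptive field on the input at this output position is [2 11 / 16 8]. Elementwise product with the kernel and sum: 16·-1 + 8·-2.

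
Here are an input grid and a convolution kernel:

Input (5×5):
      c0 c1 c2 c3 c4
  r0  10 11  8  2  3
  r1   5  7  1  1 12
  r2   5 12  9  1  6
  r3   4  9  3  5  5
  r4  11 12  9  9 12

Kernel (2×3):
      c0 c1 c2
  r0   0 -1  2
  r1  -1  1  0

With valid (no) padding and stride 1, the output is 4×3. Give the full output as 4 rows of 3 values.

7 -10 4
2 -2 15
11 -13 13
-2 4 5

Output[0,0]: The receptive field on the input at this output position is [10 11 8 / 5 7 1]. Elementwise product with the kernel and sum: 11·-1 + 8·2 + 5·-1 + 7·1.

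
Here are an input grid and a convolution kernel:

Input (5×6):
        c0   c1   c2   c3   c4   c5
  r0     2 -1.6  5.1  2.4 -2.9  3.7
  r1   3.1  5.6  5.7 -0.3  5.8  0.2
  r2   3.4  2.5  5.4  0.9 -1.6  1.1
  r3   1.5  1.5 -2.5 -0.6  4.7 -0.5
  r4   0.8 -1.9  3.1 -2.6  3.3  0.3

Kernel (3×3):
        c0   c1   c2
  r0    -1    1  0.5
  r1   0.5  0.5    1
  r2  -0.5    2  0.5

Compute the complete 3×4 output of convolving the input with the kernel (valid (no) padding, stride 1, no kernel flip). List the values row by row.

15 23.25 2.65 -3.6
14.7 -1.25 0.85 16.4
-1.85 8.1 -7.25 7.65

Output[0,0]: The receptive field on the input at this output position is [2 -1.6 5.1 / 3.1 5.6 5.7 / 3.4 2.5 5.4]. Elementwise product with the kernel and sum: 2·-1 + -1.6·1 + 5.1·0.5 + 3.1·0.5 + 5.6·0.5 + 5.7·1 + 3.4·-0.5 + 2.5·2 + 5.4·0.5.
Output[0,1]: The receptive field on the input at this output position is [-1.6 5.1 2.4 / 5.6 5.7 -0.3 / 2.5 5.4 0.9]. Elementwise product with the kernel and sum: -1.6·-1 + 5.1·1 + 2.4·0.5 + 5.6·0.5 + 5.7·0.5 + -0.3·1 + 2.5·-0.5 + 5.4·2 + 0.9·0.5.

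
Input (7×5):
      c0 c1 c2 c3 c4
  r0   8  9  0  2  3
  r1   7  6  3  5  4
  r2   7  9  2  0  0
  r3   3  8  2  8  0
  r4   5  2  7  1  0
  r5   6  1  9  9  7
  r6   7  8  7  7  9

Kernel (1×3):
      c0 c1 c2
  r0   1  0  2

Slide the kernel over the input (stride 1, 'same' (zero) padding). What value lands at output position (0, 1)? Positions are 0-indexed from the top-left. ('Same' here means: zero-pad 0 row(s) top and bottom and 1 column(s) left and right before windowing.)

The receptive field on the zero-padded input at this output position is [8 9 0]. Elementwise product with the kernel and sum: 8·1 + 0·2.

8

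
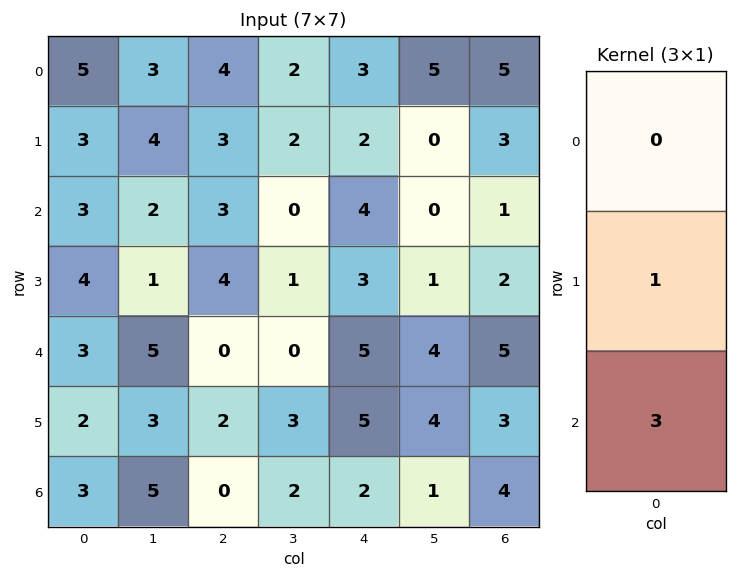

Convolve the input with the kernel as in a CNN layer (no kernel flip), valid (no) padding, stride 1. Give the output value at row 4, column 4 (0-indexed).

11

The receptive field on the input at this output position is [5 / 5 / 2]. Elementwise product with the kernel and sum: 5·1 + 2·3.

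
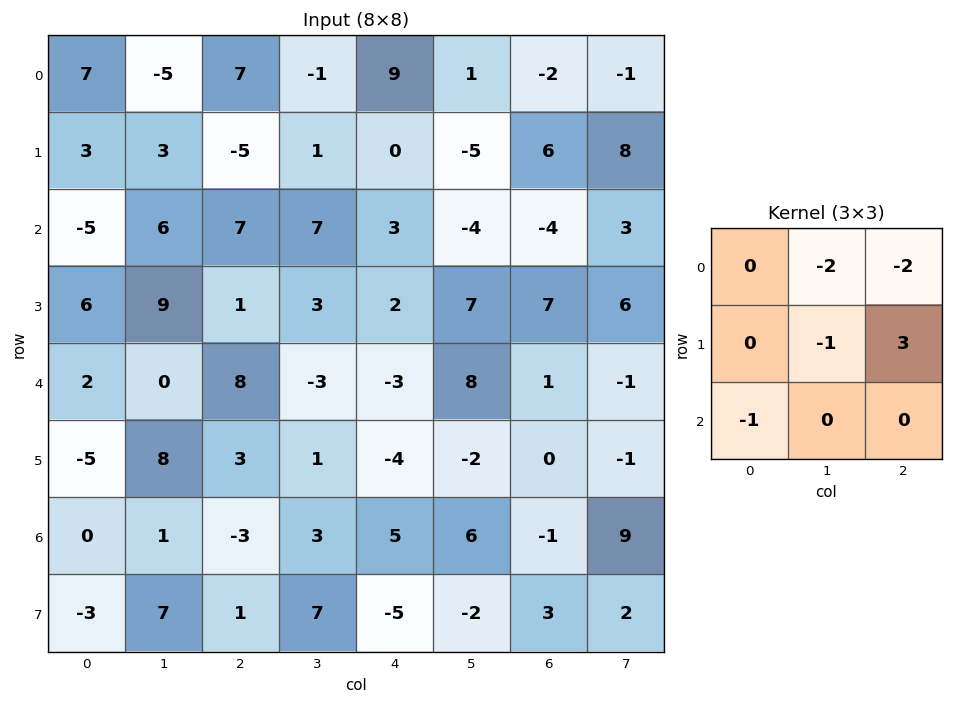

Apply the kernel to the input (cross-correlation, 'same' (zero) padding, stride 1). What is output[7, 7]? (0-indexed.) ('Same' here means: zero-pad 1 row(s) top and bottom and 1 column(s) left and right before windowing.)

-20

The receptive field on the zero-padded input at this output position is [-1 9 0 / 3 2 0 / 0 0 0]. Elementwise product with the kernel and sum: 9·-2 + 0·-2 + 2·-1 + 0·3 + 0·-1.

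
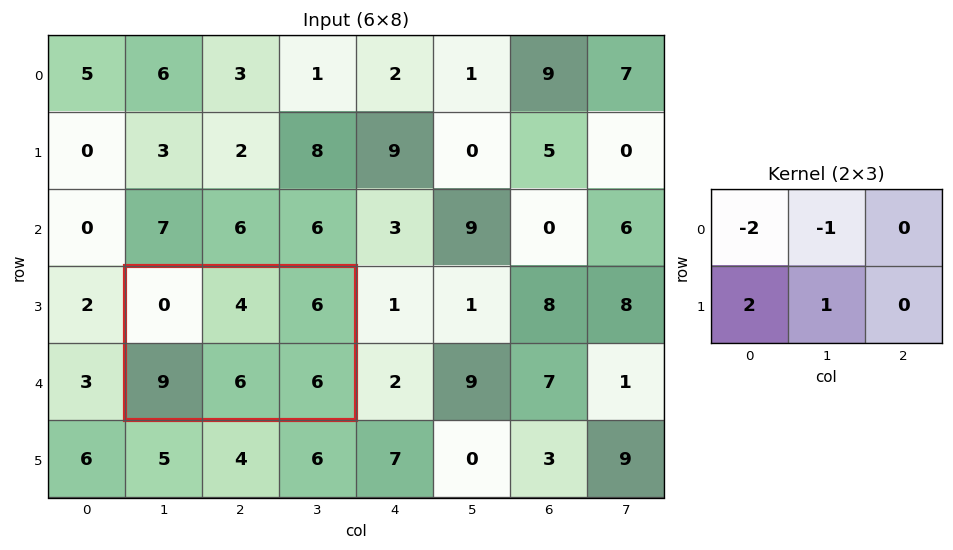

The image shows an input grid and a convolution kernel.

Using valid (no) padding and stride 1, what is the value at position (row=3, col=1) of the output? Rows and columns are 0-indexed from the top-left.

The receptive field on the input at this output position is [0 4 6 / 9 6 6]. Elementwise product with the kernel and sum: 0·-2 + 4·-1 + 9·2 + 6·1.

20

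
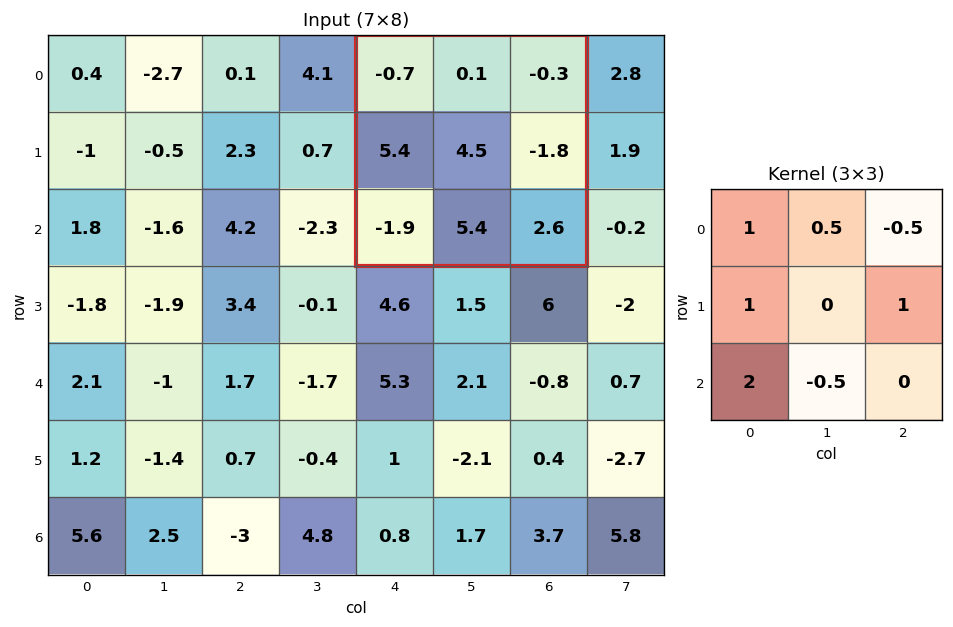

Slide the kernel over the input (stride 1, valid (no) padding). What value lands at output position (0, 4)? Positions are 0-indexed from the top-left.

The receptive field on the input at this output position is [-0.7 0.1 -0.3 / 5.4 4.5 -1.8 / -1.9 5.4 2.6]. Elementwise product with the kernel and sum: -0.7·1 + 0.1·0.5 + -0.3·-0.5 + 5.4·1 + -1.8·1 + -1.9·2 + 5.4·-0.5.

-3.4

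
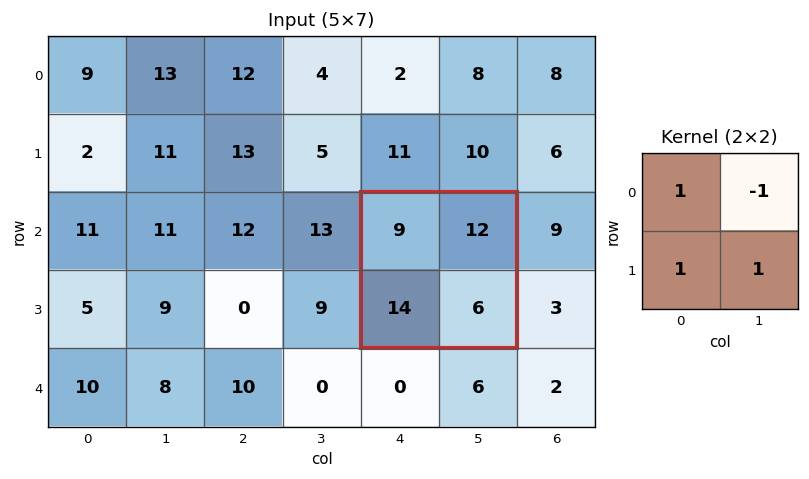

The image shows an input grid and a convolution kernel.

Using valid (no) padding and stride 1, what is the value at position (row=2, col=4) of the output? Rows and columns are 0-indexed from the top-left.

The receptive field on the input at this output position is [9 12 / 14 6]. Elementwise product with the kernel and sum: 9·1 + 12·-1 + 14·1 + 6·1.

17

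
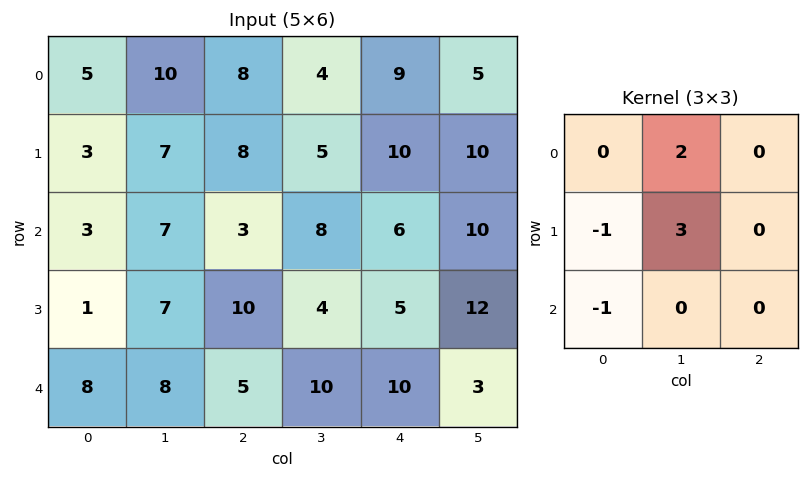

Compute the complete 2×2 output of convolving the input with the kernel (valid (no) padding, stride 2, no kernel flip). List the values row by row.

Output[0,0]: The receptive field on the input at this output position is [5 10 8 / 3 7 8 / 3 7 3]. Elementwise product with the kernel and sum: 10·2 + 3·-1 + 7·3 + 3·-1.
Output[0,1]: The receptive field on the input at this output position is [8 4 9 / 8 5 10 / 3 8 6]. Elementwise product with the kernel and sum: 4·2 + 8·-1 + 5·3 + 3·-1.

35 12
26 13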